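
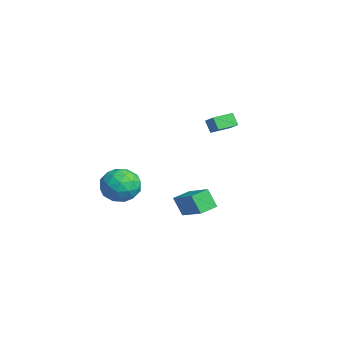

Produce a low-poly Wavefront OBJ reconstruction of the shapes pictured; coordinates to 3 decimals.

v 2.885 -0.233 -0.518
v 2.461 -0.635 0.599
v 2.397 0.75 -0.349
v 1.974 0.348 0.768
v 4.426 0.392 0.292
v 4.003 -0.01 1.409
v 3.939 1.375 0.461
v 3.515 0.973 1.578
v 0.184 -2.081 1.439
v 1.246 -2.272 0.894
v -0.446 -3.828 0.826
v 0.616 -4.019 0.281
v 0.551 -4.002 1.488
v 0.94 -2.921 1.867
v -0.14 -3.179 -0.147
v 0.249 -2.098 0.232
v 1.046 -2.95 -0.086
v 1.473 -3.459 0.924
v -0.673 -2.641 0.796
v -0.246 -3.15 1.806
v 0.77 -2.023 1.221
v 0.03 -4.077 0.499
v -0.008 -4.067 1.209
v 0.616 -4.179 0.888
v 0.59 -2.404 1.792
v 1.215 -2.517 1.472
v 0.806 -3.534 1.821
v -0.415 -3.583 0.248
v 0.21 -3.696 -0.072
v 0.184 -1.921 0.832
v 0.808 -2.033 0.511
v -0.006 -2.566 -0.101
v 1.277 -2.534 0.324
v 0.907 -3.561 -0.037
v 0.462 -3.067 -0.288
v 0.691 -2.432 -0.065
v 1.528 -2.833 0.918
v 1.158 -3.86 0.557
v 1.12 -3.85 1.267
v 1.348 -3.215 1.489
v 1.41 -3.232 0.341
v -0.358 -2.24 1.163
v -0.728 -3.267 0.802
v -0.548 -2.885 0.231
v -0.32 -2.25 0.453
v -0.107 -2.539 1.757
v -0.477 -3.566 1.396
v 0.109 -3.668 1.785
v 0.338 -3.033 2.008
v -0.61 -2.868 1.379
v -4.217 2.739 3.222
v -3.332 2.975 3.812
v -4.604 3.966 3.31
v -3.719 4.203 3.901
v -3.761 2.937 2.459
v -2.876 3.174 3.05
v -4.148 4.165 2.548
v -3.263 4.401 3.138
f 2 4 1
f 5 2 1
f 1 4 3
f 3 5 1
f 2 8 4
f 6 2 5
f 6 8 2
f 4 8 3
f 7 5 3
f 3 8 7
f 7 6 5
f 8 6 7
f 9 46 25
f 46 20 49
f 25 49 14
f 46 49 25
f 9 25 21
f 25 14 26
f 21 26 10
f 25 26 21
f 9 21 30
f 21 10 31
f 30 31 16
f 21 31 30
f 9 30 42
f 30 16 45
f 42 45 19
f 30 45 42
f 9 42 46
f 42 19 50
f 46 50 20
f 42 50 46
f 10 26 37
f 26 14 40
f 37 40 18
f 26 40 37
f 14 49 27
f 49 20 48
f 27 48 13
f 49 48 27
f 20 50 47
f 50 19 43
f 47 43 11
f 50 43 47
f 19 45 44
f 45 16 32
f 44 32 15
f 45 32 44
f 16 31 36
f 31 10 33
f 36 33 17
f 31 33 36
f 12 38 24
f 38 18 39
f 24 39 13
f 38 39 24
f 12 24 22
f 24 13 23
f 22 23 11
f 24 23 22
f 12 22 29
f 22 11 28
f 29 28 15
f 22 28 29
f 12 29 34
f 29 15 35
f 34 35 17
f 29 35 34
f 12 34 38
f 34 17 41
f 38 41 18
f 34 41 38
f 13 39 27
f 39 18 40
f 27 40 14
f 39 40 27
f 11 23 47
f 23 13 48
f 47 48 20
f 23 48 47
f 15 28 44
f 28 11 43
f 44 43 19
f 28 43 44
f 17 35 36
f 35 15 32
f 36 32 16
f 35 32 36
f 18 41 37
f 41 17 33
f 37 33 10
f 41 33 37
f 52 54 51
f 55 52 51
f 51 54 53
f 53 55 51
f 52 58 54
f 56 52 55
f 56 58 52
f 54 58 53
f 57 55 53
f 53 58 57
f 57 56 55
f 58 56 57



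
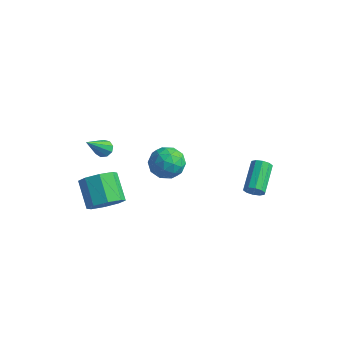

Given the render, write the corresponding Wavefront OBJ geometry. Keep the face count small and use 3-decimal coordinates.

v -2.351 -2.445 0.019
v -1.974 -2.189 0.248
v -2.309 -3.735 1.401
v -2.283 -2.075 0.363
v -2.624 -2.134 0.318
v -2.837 -2.34 0.133
v -2.822 -2.594 -0.105
v -2.588 -2.779 -0.285
v -2.242 -2.808 -0.322
v -1.947 -2.667 -0.2
v -1.841 -2.423 0.025
v -1.116 1.026 -1.736
v -0.367 0.67 -1.179
v -0.893 -0.17 -2.801
v -0.144 -0.526 -2.244
v -1.084 -0.581 -1.91
v -1.222 0.158 -1.252
v -0.038 0.342 -2.728
v -0.176 1.081 -2.07
v 0.299 0.247 -1.792
v -0.347 -0.323 -1.287
v -0.913 0.823 -2.693
v -1.559 0.253 -2.188
v -0.761 0.953 -1.364
v -0.499 -0.453 -2.616
v -1.052 -0.485 -2.42
v -0.612 -0.694 -2.092
v -1.263 0.652 -1.407
v -0.823 0.443 -1.08
v -1.245 -0.292 -1.51
v -0.437 0.057 -2.9
v 0.003 -0.152 -2.573
v -0.648 1.194 -1.888
v -0.208 0.985 -1.56
v -0.015 0.792 -2.47
v 0.071 0.495 -1.397
v 0.202 -0.208 -2.023
v 0.264 0.302 -2.307
v 0.183 0.736 -1.921
v -0.309 0.16 -1.1
v -0.178 -0.543 -1.726
v -0.731 -0.575 -1.53
v -0.812 -0.141 -1.143
v 0.082 -0.089 -1.461
v -1.082 1.043 -2.254
v -0.951 0.34 -2.88
v -0.448 0.641 -2.837
v -0.529 1.075 -2.45
v -1.462 0.708 -1.957
v -1.331 0.005 -2.583
v -1.443 -0.236 -2.059
v -1.524 0.198 -1.673
v -1.342 0.589 -2.519
v -1.057 -3.826 -2.61
v -0.336 -3.539 -2.029
v -1.441 -2.866 -0.989
v -2.163 -3.154 -1.57
v -0.508 -3.03 -2.541
v -1.613 -2.357 -1.501
v -1.002 -2.987 -3.094
v -2.107 -2.315 -2.053
v -1.529 -3.436 -3.363
v -2.634 -2.764 -2.322
v -1.779 -4.114 -3.191
v -2.884 -3.441 -2.151
v -1.607 -4.623 -2.679
v -2.712 -3.95 -1.639
v -1.113 -4.665 -2.127
v -2.218 -3.993 -1.086
v -0.586 -4.216 -1.858
v -1.691 -3.544 -0.817
v 3.674 1.691 -2.808
v 4.117 1.7 -2.466
v 3.489 3.137 -1.69
v 3.046 3.129 -2.032
v 4.195 1.886 -2.747
v 3.568 3.324 -1.971
v 4.074 1.998 -3.052
v 3.447 3.435 -2.275
v 3.8 1.992 -3.263
v 3.173 3.43 -2.487
v 3.478 1.872 -3.301
v 2.85 3.309 -2.524
v 3.231 1.683 -3.15
v 2.603 3.12 -2.374
v 3.152 1.496 -2.869
v 2.525 2.934 -2.093
v 3.273 1.385 -2.565
v 2.646 2.822 -1.788
v 3.547 1.39 -2.353
v 2.92 2.828 -1.577
v 3.87 1.511 -2.316
v 3.242 2.948 -1.539
f 2 1 4
f 2 4 3
f 4 1 5
f 4 5 3
f 5 1 6
f 5 6 3
f 6 1 7
f 6 7 3
f 7 1 8
f 7 8 3
f 8 1 9
f 8 9 3
f 9 1 10
f 9 10 3
f 10 1 11
f 10 11 3
f 11 1 2
f 11 2 3
f 12 49 28
f 49 23 52
f 28 52 17
f 49 52 28
f 12 28 24
f 28 17 29
f 24 29 13
f 28 29 24
f 12 24 33
f 24 13 34
f 33 34 19
f 24 34 33
f 12 33 45
f 33 19 48
f 45 48 22
f 33 48 45
f 12 45 49
f 45 22 53
f 49 53 23
f 45 53 49
f 13 29 40
f 29 17 43
f 40 43 21
f 29 43 40
f 17 52 30
f 52 23 51
f 30 51 16
f 52 51 30
f 23 53 50
f 53 22 46
f 50 46 14
f 53 46 50
f 22 48 47
f 48 19 35
f 47 35 18
f 48 35 47
f 19 34 39
f 34 13 36
f 39 36 20
f 34 36 39
f 15 41 27
f 41 21 42
f 27 42 16
f 41 42 27
f 15 27 25
f 27 16 26
f 25 26 14
f 27 26 25
f 15 25 32
f 25 14 31
f 32 31 18
f 25 31 32
f 15 32 37
f 32 18 38
f 37 38 20
f 32 38 37
f 15 37 41
f 37 20 44
f 41 44 21
f 37 44 41
f 16 42 30
f 42 21 43
f 30 43 17
f 42 43 30
f 14 26 50
f 26 16 51
f 50 51 23
f 26 51 50
f 18 31 47
f 31 14 46
f 47 46 22
f 31 46 47
f 20 38 39
f 38 18 35
f 39 35 19
f 38 35 39
f 21 44 40
f 44 20 36
f 40 36 13
f 44 36 40
f 55 54 58
f 55 58 56
f 56 58 59
f 56 59 57
f 58 54 60
f 58 60 59
f 59 60 61
f 59 61 57
f 60 54 62
f 60 62 61
f 61 62 63
f 61 63 57
f 62 54 64
f 62 64 63
f 63 64 65
f 63 65 57
f 64 54 66
f 64 66 65
f 65 66 67
f 65 67 57
f 66 54 68
f 66 68 67
f 67 68 69
f 67 69 57
f 68 54 70
f 68 70 69
f 69 70 71
f 69 71 57
f 70 54 55
f 70 55 71
f 71 55 56
f 71 56 57
f 73 72 76
f 73 76 74
f 74 76 77
f 74 77 75
f 76 72 78
f 76 78 77
f 77 78 79
f 77 79 75
f 78 72 80
f 78 80 79
f 79 80 81
f 79 81 75
f 80 72 82
f 80 82 81
f 81 82 83
f 81 83 75
f 82 72 84
f 82 84 83
f 83 84 85
f 83 85 75
f 84 72 86
f 84 86 85
f 85 86 87
f 85 87 75
f 86 72 88
f 86 88 87
f 87 88 89
f 87 89 75
f 88 72 90
f 88 90 89
f 89 90 91
f 89 91 75
f 90 72 92
f 90 92 91
f 91 92 93
f 91 93 75
f 92 72 73
f 92 73 93
f 93 73 74
f 93 74 75



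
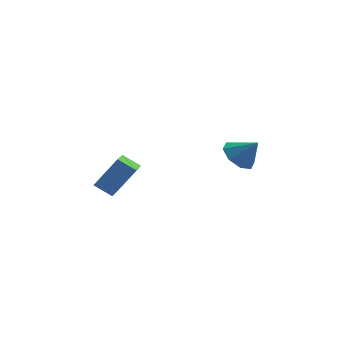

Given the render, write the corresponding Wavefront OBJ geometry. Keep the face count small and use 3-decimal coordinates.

v 3.334 -1.198 -3.76
v 3.88 -0.441 -3.938
v 4.166 -1.562 -2.76
v 3.358 -0.299 -3.452
v 2.822 -0.684 -3.147
v 2.586 -1.37 -3.2
v 2.789 -1.955 -3.581
v 3.311 -2.097 -4.067
v 3.847 -1.712 -4.373
v 4.082 -1.026 -4.32
v -2.272 -2.475 -5.101
v -2.571 -3.911 -4.599
v -3.067 -2.123 -4.568
v -3.366 -3.559 -4.067
v -1.194 -2.201 -3.673
v -1.493 -3.637 -3.172
v -1.989 -1.849 -3.141
v -2.288 -3.285 -2.639
f 2 1 4
f 2 4 3
f 4 1 5
f 4 5 3
f 5 1 6
f 5 6 3
f 6 1 7
f 6 7 3
f 7 1 8
f 7 8 3
f 8 1 9
f 8 9 3
f 9 1 10
f 9 10 3
f 10 1 2
f 10 2 3
f 12 14 11
f 15 12 11
f 11 14 13
f 13 15 11
f 12 18 14
f 16 12 15
f 16 18 12
f 14 18 13
f 17 15 13
f 13 18 17
f 17 16 15
f 18 16 17



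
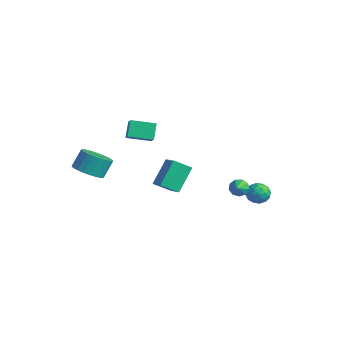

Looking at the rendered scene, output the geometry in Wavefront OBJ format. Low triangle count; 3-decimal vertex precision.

v -2.862 -1.741 2.078
v -3.363 -1.131 2.982
v -1.934 -0.514 1.764
v -2.435 0.096 2.668
v -2.185 -2.096 2.692
v -2.686 -1.486 3.596
v -1.257 -0.869 2.378
v -1.758 -0.259 3.282
v 1.793 3.189 -2.025
v 2.278 3.589 -2.06
v 2.447 2.451 -1.395
v 2.041 3.676 -1.711
v 1.688 3.535 -1.509
v 1.383 3.233 -1.548
v 1.271 2.909 -1.81
v 1.402 2.717 -2.172
v 1.717 2.746 -2.466
v 2.067 2.982 -2.553
v 2.288 3.315 -2.393
v 2.368 4.676 -2.708
v 2.797 4.627 -2.024
v 2.423 3.373 -2.836
v 2.852 3.324 -2.152
v 2.072 3.54 -2.126
v 2.038 4.345 -2.047
v 3.182 3.655 -2.813
v 3.148 4.46 -2.734
v 3.3 3.996 -2.088
v 2.614 3.925 -1.664
v 2.606 4.075 -3.196
v 1.92 4.004 -2.772
v 2.578 4.766 -2.355
v 2.642 3.234 -2.505
v 2.184 3.361 -2.49
v 2.436 3.333 -2.088
v 2.132 4.6 -2.368
v 2.384 4.571 -1.966
v 1.958 3.933 -2.026
v 2.836 3.429 -2.894
v 3.088 3.4 -2.492
v 2.784 4.667 -2.772
v 3.036 4.639 -2.37
v 3.262 4.067 -2.834
v 3.126 4.366 -1.99
v 3.158 3.6 -2.066
v 3.352 3.794 -2.454
v 3.332 4.268 -2.408
v 2.723 4.324 -1.741
v 2.755 3.559 -1.816
v 2.296 3.686 -1.801
v 2.277 4.159 -1.754
v 3.018 3.953 -1.779
v 2.465 4.441 -3.044
v 2.497 3.676 -3.119
v 2.943 3.841 -3.106
v 2.924 4.314 -3.059
v 2.062 4.4 -2.794
v 2.094 3.634 -2.87
v 1.888 3.732 -2.452
v 1.868 4.206 -2.406
v 2.202 4.047 -3.081
v 2.577 -3.988 1.908
v 3.685 -4.315 2.527
v 2.21 -2.732 3.23
v 3.317 -3.058 3.848
v 3.183 -3.142 1.272
v 4.29 -3.468 1.89
v 2.815 -1.885 2.593
v 3.923 -2.212 3.212
v -3.249 -4.281 -0.051
v -2.22 -4.422 0.105
v -2.282 -3.661 1.206
v -3.311 -3.519 1.051
v -2.22 -4.085 -0.128
v -2.282 -3.324 0.973
v -2.377 -3.778 -0.349
v -2.439 -3.017 0.752
v -2.666 -3.547 -0.525
v -2.728 -2.786 0.576
v -3.044 -3.428 -0.628
v -3.106 -2.667 0.473
v -3.453 -3.439 -0.644
v -3.515 -2.678 0.457
v -3.831 -3.577 -0.569
v -3.893 -2.816 0.532
v -4.121 -3.823 -0.416
v -4.183 -3.062 0.685
v -4.278 -4.139 -0.206
v -4.34 -3.378 0.895
v -4.278 -4.476 0.027
v -4.34 -3.715 1.128
v -4.121 -4.783 0.248
v -4.183 -4.022 1.349
v -3.832 -5.014 0.424
v -3.894 -4.253 1.525
v -3.454 -5.133 0.527
v -3.516 -4.372 1.628
v -3.045 -5.122 0.543
v -3.107 -4.361 1.644
v -2.667 -4.984 0.468
v -2.729 -4.223 1.569
v -2.377 -4.738 0.315
v -2.439 -3.977 1.416
f 2 4 1
f 5 2 1
f 1 4 3
f 3 5 1
f 2 8 4
f 6 2 5
f 6 8 2
f 4 8 3
f 7 5 3
f 3 8 7
f 7 6 5
f 8 6 7
f 10 9 12
f 10 12 11
f 12 9 13
f 12 13 11
f 13 9 14
f 13 14 11
f 14 9 15
f 14 15 11
f 15 9 16
f 15 16 11
f 16 9 17
f 16 17 11
f 17 9 18
f 17 18 11
f 18 9 19
f 18 19 11
f 19 9 10
f 19 10 11
f 20 57 36
f 57 31 60
f 36 60 25
f 57 60 36
f 20 36 32
f 36 25 37
f 32 37 21
f 36 37 32
f 20 32 41
f 32 21 42
f 41 42 27
f 32 42 41
f 20 41 53
f 41 27 56
f 53 56 30
f 41 56 53
f 20 53 57
f 53 30 61
f 57 61 31
f 53 61 57
f 21 37 48
f 37 25 51
f 48 51 29
f 37 51 48
f 25 60 38
f 60 31 59
f 38 59 24
f 60 59 38
f 31 61 58
f 61 30 54
f 58 54 22
f 61 54 58
f 30 56 55
f 56 27 43
f 55 43 26
f 56 43 55
f 27 42 47
f 42 21 44
f 47 44 28
f 42 44 47
f 23 49 35
f 49 29 50
f 35 50 24
f 49 50 35
f 23 35 33
f 35 24 34
f 33 34 22
f 35 34 33
f 23 33 40
f 33 22 39
f 40 39 26
f 33 39 40
f 23 40 45
f 40 26 46
f 45 46 28
f 40 46 45
f 23 45 49
f 45 28 52
f 49 52 29
f 45 52 49
f 24 50 38
f 50 29 51
f 38 51 25
f 50 51 38
f 22 34 58
f 34 24 59
f 58 59 31
f 34 59 58
f 26 39 55
f 39 22 54
f 55 54 30
f 39 54 55
f 28 46 47
f 46 26 43
f 47 43 27
f 46 43 47
f 29 52 48
f 52 28 44
f 48 44 21
f 52 44 48
f 63 65 62
f 66 63 62
f 62 65 64
f 64 66 62
f 63 69 65
f 67 63 66
f 67 69 63
f 65 69 64
f 68 66 64
f 64 69 68
f 68 67 66
f 69 67 68
f 71 70 74
f 71 74 72
f 72 74 75
f 72 75 73
f 74 70 76
f 74 76 75
f 75 76 77
f 75 77 73
f 76 70 78
f 76 78 77
f 77 78 79
f 77 79 73
f 78 70 80
f 78 80 79
f 79 80 81
f 79 81 73
f 80 70 82
f 80 82 81
f 81 82 83
f 81 83 73
f 82 70 84
f 82 84 83
f 83 84 85
f 83 85 73
f 84 70 86
f 84 86 85
f 85 86 87
f 85 87 73
f 86 70 88
f 86 88 87
f 87 88 89
f 87 89 73
f 88 70 90
f 88 90 89
f 89 90 91
f 89 91 73
f 90 70 92
f 90 92 91
f 91 92 93
f 91 93 73
f 92 70 94
f 92 94 93
f 93 94 95
f 93 95 73
f 94 70 96
f 94 96 95
f 95 96 97
f 95 97 73
f 96 70 98
f 96 98 97
f 97 98 99
f 97 99 73
f 98 70 100
f 98 100 99
f 99 100 101
f 99 101 73
f 100 70 102
f 100 102 101
f 101 102 103
f 101 103 73
f 102 70 71
f 102 71 103
f 103 71 72
f 103 72 73



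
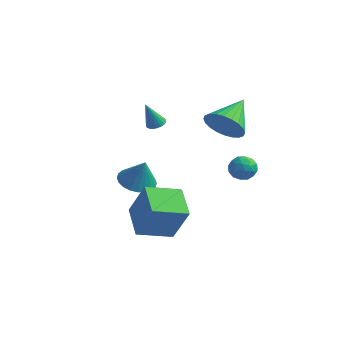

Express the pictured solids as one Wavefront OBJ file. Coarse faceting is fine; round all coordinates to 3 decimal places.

v -1.768 -4.682 -2.556
v -0.894 -4.716 -0.702
v -2.885 -3.438 -2.006
v -2.011 -3.473 -0.152
v -0.589 -3.387 -3.088
v 0.285 -3.422 -1.234
v -1.706 -2.144 -2.538
v -0.832 -2.178 -0.684
v 1.764 -0.932 1.372
v 2.143 -1.138 0.815
v 1.757 -2.002 1.765
v 2.136 -2.208 1.208
v 2.428 -1.798 1.7
v 2.432 -1.136 1.458
v 1.468 -2.004 1.122
v 1.472 -1.342 0.88
v 1.96 -1.801 0.661
v 2.554 -1.673 1.018
v 1.346 -1.467 1.562
v 1.94 -1.339 1.919
v 1.954 -0.941 1.059
v 1.946 -2.199 1.521
v 2.118 -1.957 1.81
v 2.341 -2.079 1.483
v 2.124 -0.94 1.437
v 2.347 -1.061 1.109
v 2.515 -1.449 1.63
v 1.553 -2.079 1.471
v 1.776 -2.2 1.143
v 1.559 -1.061 1.097
v 1.782 -1.183 0.77
v 1.385 -1.691 0.95
v 2.069 -1.452 0.641
v 2.065 -2.081 0.872
v 1.672 -1.961 0.822
v 1.675 -1.572 0.679
v 2.418 -1.377 0.851
v 2.414 -2.006 1.082
v 2.586 -1.765 1.371
v 2.588 -1.376 1.229
v 2.311 -1.767 0.761
v 1.486 -1.134 1.498
v 1.482 -1.763 1.729
v 1.312 -1.764 1.351
v 1.314 -1.375 1.209
v 1.835 -1.059 1.708
v 1.831 -1.688 1.939
v 2.225 -1.568 1.901
v 2.228 -1.179 1.758
v 1.589 -1.373 1.819
v 0.737 -1.122 3.446
v 1.322 -1.51 4.214
v 0.783 0.622 4.294
v 1.606 -1.39 3.951
v 1.758 -1.229 3.611
v 1.755 -1.052 3.246
v 1.597 -0.885 2.911
v 1.307 -0.755 2.658
v 0.931 -0.68 2.525
v 0.526 -0.673 2.533
v 0.152 -0.734 2.679
v -0.132 -0.854 2.942
v -0.284 -1.016 3.282
v -0.281 -1.193 3.647
v -0.123 -1.359 3.981
v 0.166 -1.49 4.234
v 0.543 -1.564 4.367
v 0.948 -1.572 4.36
v -4.101 -0.721 -1.912
v -3.6 0.095 -2.066
v -3.599 -0.759 -0.488
v -3.931 0.234 -1.946
v -4.288 0.227 -1.82
v -4.616 0.076 -1.709
v -4.866 -0.197 -1.628
v -5 -0.549 -1.59
v -4.996 -0.927 -1.602
v -4.857 -1.274 -1.66
v -4.602 -1.537 -1.757
v -4.271 -1.675 -1.878
v -3.914 -1.668 -2.003
v -3.586 -1.517 -2.115
v -3.335 -1.245 -2.196
v -3.202 -0.892 -2.233
v -3.205 -0.514 -2.222
v -3.345 -0.167 -2.163
v -3.259 -0.336 2.058
v -2.961 -0.736 2.019
v -3.601 -0.724 3.402
v -2.831 -0.592 2.093
v -2.774 -0.404 2.162
v -2.802 -0.205 2.212
v -2.908 -0.028 2.236
v -3.075 0.096 2.229
v -3.274 0.145 2.193
v -3.47 0.111 2.133
v -3.63 -0.001 2.06
v -3.725 -0.171 1.987
v -3.74 -0.369 1.926
v -3.672 -0.561 1.888
v -3.532 -0.715 1.879
v -3.345 -0.803 1.901
v -3.143 -0.811 1.951
f 2 4 1
f 5 2 1
f 1 4 3
f 3 5 1
f 2 8 4
f 6 2 5
f 6 8 2
f 4 8 3
f 7 5 3
f 3 8 7
f 7 6 5
f 8 6 7
f 9 46 25
f 46 20 49
f 25 49 14
f 46 49 25
f 9 25 21
f 25 14 26
f 21 26 10
f 25 26 21
f 9 21 30
f 21 10 31
f 30 31 16
f 21 31 30
f 9 30 42
f 30 16 45
f 42 45 19
f 30 45 42
f 9 42 46
f 42 19 50
f 46 50 20
f 42 50 46
f 10 26 37
f 26 14 40
f 37 40 18
f 26 40 37
f 14 49 27
f 49 20 48
f 27 48 13
f 49 48 27
f 20 50 47
f 50 19 43
f 47 43 11
f 50 43 47
f 19 45 44
f 45 16 32
f 44 32 15
f 45 32 44
f 16 31 36
f 31 10 33
f 36 33 17
f 31 33 36
f 12 38 24
f 38 18 39
f 24 39 13
f 38 39 24
f 12 24 22
f 24 13 23
f 22 23 11
f 24 23 22
f 12 22 29
f 22 11 28
f 29 28 15
f 22 28 29
f 12 29 34
f 29 15 35
f 34 35 17
f 29 35 34
f 12 34 38
f 34 17 41
f 38 41 18
f 34 41 38
f 13 39 27
f 39 18 40
f 27 40 14
f 39 40 27
f 11 23 47
f 23 13 48
f 47 48 20
f 23 48 47
f 15 28 44
f 28 11 43
f 44 43 19
f 28 43 44
f 17 35 36
f 35 15 32
f 36 32 16
f 35 32 36
f 18 41 37
f 41 17 33
f 37 33 10
f 41 33 37
f 52 51 54
f 52 54 53
f 54 51 55
f 54 55 53
f 55 51 56
f 55 56 53
f 56 51 57
f 56 57 53
f 57 51 58
f 57 58 53
f 58 51 59
f 58 59 53
f 59 51 60
f 59 60 53
f 60 51 61
f 60 61 53
f 61 51 62
f 61 62 53
f 62 51 63
f 62 63 53
f 63 51 64
f 63 64 53
f 64 51 65
f 64 65 53
f 65 51 66
f 65 66 53
f 66 51 67
f 66 67 53
f 67 51 68
f 67 68 53
f 68 51 52
f 68 52 53
f 70 69 72
f 70 72 71
f 72 69 73
f 72 73 71
f 73 69 74
f 73 74 71
f 74 69 75
f 74 75 71
f 75 69 76
f 75 76 71
f 76 69 77
f 76 77 71
f 77 69 78
f 77 78 71
f 78 69 79
f 78 79 71
f 79 69 80
f 79 80 71
f 80 69 81
f 80 81 71
f 81 69 82
f 81 82 71
f 82 69 83
f 82 83 71
f 83 69 84
f 83 84 71
f 84 69 85
f 84 85 71
f 85 69 86
f 85 86 71
f 86 69 70
f 86 70 71
f 88 87 90
f 88 90 89
f 90 87 91
f 90 91 89
f 91 87 92
f 91 92 89
f 92 87 93
f 92 93 89
f 93 87 94
f 93 94 89
f 94 87 95
f 94 95 89
f 95 87 96
f 95 96 89
f 96 87 97
f 96 97 89
f 97 87 98
f 97 98 89
f 98 87 99
f 98 99 89
f 99 87 100
f 99 100 89
f 100 87 101
f 100 101 89
f 101 87 102
f 101 102 89
f 102 87 103
f 102 103 89
f 103 87 88
f 103 88 89



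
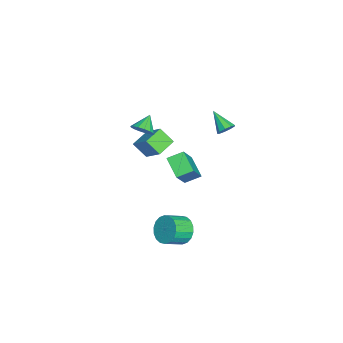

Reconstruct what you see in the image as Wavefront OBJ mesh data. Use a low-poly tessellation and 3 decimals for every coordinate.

v -0.909 3.097 2.78
v -0.495 3.079 3.158
v -1.711 2.263 3.62
v -0.727 3.376 3.23
v -1.044 3.542 3.092
v -1.297 3.499 2.808
v -1.369 3.269 2.511
v -1.225 2.958 2.339
v -0.933 2.712 2.374
v -0.63 2.646 2.599
v -0.457 2.791 2.908
v -3.085 -1.68 -1.88
v -3.282 -2.473 -1.029
v -4.132 -1.064 -1.548
v -4.33 -1.857 -0.697
v -2.21 -0.763 -0.823
v -2.408 -1.556 0.028
v -3.258 -0.147 -0.491
v -3.455 -0.94 0.36
v -2.436 -1.774 0.918
v -2.019 -1.266 1.213
v -3.284 -1.486 1.622
v -2.194 -1.095 0.932
v -2.434 -1.106 0.647
v -2.675 -1.296 0.435
v -2.851 -1.613 0.352
v -2.916 -1.974 0.42
v -2.852 -2.281 0.622
v -2.677 -2.452 0.903
v -2.437 -2.441 1.188
v -2.196 -2.251 1.4
v -2.02 -1.934 1.484
v -1.955 -1.573 1.415
v -1.297 0.236 -0.801
v -1.614 1.114 -0.391
v -0.328 0.928 -1.536
v -0.644 1.807 -1.126
v 0.064 -0.007 0.766
v -0.252 0.872 1.176
v 1.034 0.686 0.031
v 0.717 1.564 0.441
v 3.289 1.346 -2.419
v 3.707 1.164 -3.195
v 4.429 0.353 -2.617
v 4.011 0.534 -1.841
v 3.925 1.465 -3.045
v 4.646 0.654 -2.467
v 4.017 1.742 -2.771
v 4.738 0.931 -2.193
v 3.964 1.941 -2.427
v 4.686 1.129 -1.849
v 3.778 2.021 -2.082
v 4.5 1.21 -1.503
v 3.496 1.968 -1.803
v 4.217 1.157 -1.225
v 3.172 1.792 -1.646
v 3.893 0.981 -1.068
v 2.871 1.527 -1.643
v 3.593 0.716 -1.065
v 2.654 1.226 -1.793
v 3.375 0.415 -1.215
v 2.562 0.949 -2.067
v 3.283 0.138 -1.489
v 2.614 0.751 -2.411
v 3.336 -0.061 -1.833
v 2.8 0.67 -2.757
v 3.522 -0.141 -2.178
v 3.083 0.723 -3.035
v 3.804 -0.088 -2.457
v 3.407 0.899 -3.192
v 4.128 0.088 -2.614
f 2 1 4
f 2 4 3
f 4 1 5
f 4 5 3
f 5 1 6
f 5 6 3
f 6 1 7
f 6 7 3
f 7 1 8
f 7 8 3
f 8 1 9
f 8 9 3
f 9 1 10
f 9 10 3
f 10 1 11
f 10 11 3
f 11 1 2
f 11 2 3
f 13 15 12
f 16 13 12
f 12 15 14
f 14 16 12
f 13 19 15
f 17 13 16
f 17 19 13
f 15 19 14
f 18 16 14
f 14 19 18
f 18 17 16
f 19 17 18
f 21 20 23
f 21 23 22
f 23 20 24
f 23 24 22
f 24 20 25
f 24 25 22
f 25 20 26
f 25 26 22
f 26 20 27
f 26 27 22
f 27 20 28
f 27 28 22
f 28 20 29
f 28 29 22
f 29 20 30
f 29 30 22
f 30 20 31
f 30 31 22
f 31 20 32
f 31 32 22
f 32 20 33
f 32 33 22
f 33 20 21
f 33 21 22
f 35 37 34
f 38 35 34
f 34 37 36
f 36 38 34
f 35 41 37
f 39 35 38
f 39 41 35
f 37 41 36
f 40 38 36
f 36 41 40
f 40 39 38
f 41 39 40
f 43 42 46
f 43 46 44
f 44 46 47
f 44 47 45
f 46 42 48
f 46 48 47
f 47 48 49
f 47 49 45
f 48 42 50
f 48 50 49
f 49 50 51
f 49 51 45
f 50 42 52
f 50 52 51
f 51 52 53
f 51 53 45
f 52 42 54
f 52 54 53
f 53 54 55
f 53 55 45
f 54 42 56
f 54 56 55
f 55 56 57
f 55 57 45
f 56 42 58
f 56 58 57
f 57 58 59
f 57 59 45
f 58 42 60
f 58 60 59
f 59 60 61
f 59 61 45
f 60 42 62
f 60 62 61
f 61 62 63
f 61 63 45
f 62 42 64
f 62 64 63
f 63 64 65
f 63 65 45
f 64 42 66
f 64 66 65
f 65 66 67
f 65 67 45
f 66 42 68
f 66 68 67
f 67 68 69
f 67 69 45
f 68 42 70
f 68 70 69
f 69 70 71
f 69 71 45
f 70 42 43
f 70 43 71
f 71 43 44
f 71 44 45



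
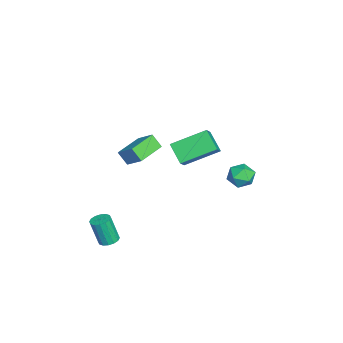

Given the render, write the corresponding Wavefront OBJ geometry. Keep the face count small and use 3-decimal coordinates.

v -1.933 3.519 0.676
v -1.438 4.172 0.376
v -1.222 2.608 -0.136
v -0.727 3.261 -0.436
v -0.65 3.001 0.393
v -1.089 3.564 0.895
v -1.571 3.216 -0.655
v -2.01 3.779 -0.153
v -1.215 3.985 -0.447
v -0.645 3.852 0.201
v -2.015 2.928 0.039
v -1.445 2.795 0.687
v -4.386 -2.563 0.655
v -3.743 -1.706 1.476
v -4.121 -2.015 -0.125
v -3.478 -1.157 0.695
v -2.862 -3.543 0.485
v -2.219 -2.685 1.305
v -2.597 -2.994 -0.296
v -1.954 -2.137 0.525
v 4.026 -3.233 -1.476
v 4.564 -3.473 -1.514
v 4.471 -3.927 0.038
v 3.934 -3.687 0.076
v 4.612 -3.184 -1.427
v 4.52 -3.639 0.125
v 4.503 -2.909 -1.353
v 4.411 -3.363 0.199
v 4.267 -2.72 -1.312
v 4.175 -3.174 0.241
v 3.966 -2.669 -1.315
v 3.874 -3.123 0.238
v 3.681 -2.769 -1.361
v 3.589 -3.223 0.192
v 3.489 -2.993 -1.438
v 3.396 -3.447 0.114
v 3.44 -3.281 -1.525
v 3.348 -3.736 0.027
v 3.549 -3.557 -1.599
v 3.457 -4.011 -0.047
v 3.785 -3.746 -1.641
v 3.693 -4.2 -0.088
v 4.086 -3.797 -1.638
v 3.994 -4.251 -0.085
v 4.371 -3.697 -1.592
v 4.279 -4.151 -0.039
v 0.929 -0.296 4.093
v 0.468 1.603 5.012
v 0.181 -0.15 3.415
v -0.28 1.75 4.335
v 1.82 0.33 3.245
v 1.359 2.23 4.165
v 1.072 0.477 2.568
v 0.611 2.376 3.487
f 1 12 6
f 1 6 2
f 1 2 8
f 1 8 11
f 1 11 12
f 2 6 10
f 6 12 5
f 12 11 3
f 11 8 7
f 8 2 9
f 4 10 5
f 4 5 3
f 4 3 7
f 4 7 9
f 4 9 10
f 5 10 6
f 3 5 12
f 7 3 11
f 9 7 8
f 10 9 2
f 14 16 13
f 17 14 13
f 13 16 15
f 15 17 13
f 14 20 16
f 18 14 17
f 18 20 14
f 16 20 15
f 19 17 15
f 15 20 19
f 19 18 17
f 20 18 19
f 22 21 25
f 22 25 23
f 23 25 26
f 23 26 24
f 25 21 27
f 25 27 26
f 26 27 28
f 26 28 24
f 27 21 29
f 27 29 28
f 28 29 30
f 28 30 24
f 29 21 31
f 29 31 30
f 30 31 32
f 30 32 24
f 31 21 33
f 31 33 32
f 32 33 34
f 32 34 24
f 33 21 35
f 33 35 34
f 34 35 36
f 34 36 24
f 35 21 37
f 35 37 36
f 36 37 38
f 36 38 24
f 37 21 39
f 37 39 38
f 38 39 40
f 38 40 24
f 39 21 41
f 39 41 40
f 40 41 42
f 40 42 24
f 41 21 43
f 41 43 42
f 42 43 44
f 42 44 24
f 43 21 45
f 43 45 44
f 44 45 46
f 44 46 24
f 45 21 22
f 45 22 46
f 46 22 23
f 46 23 24
f 48 50 47
f 51 48 47
f 47 50 49
f 49 51 47
f 48 54 50
f 52 48 51
f 52 54 48
f 50 54 49
f 53 51 49
f 49 54 53
f 53 52 51
f 54 52 53



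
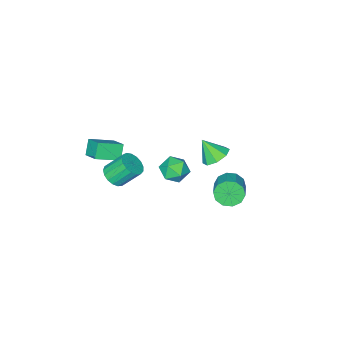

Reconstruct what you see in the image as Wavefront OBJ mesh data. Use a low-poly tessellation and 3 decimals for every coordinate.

v -3.03 3.138 -1.447
v -2.544 3.142 -2.204
v -1.564 4.146 -1.57
v -2.05 4.142 -0.813
v -2.928 3.542 -2.245
v -1.948 4.546 -1.611
v -3.351 3.788 -1.98
v -2.371 4.792 -1.346
v -3.652 3.785 -1.512
v -2.672 4.79 -0.878
v -3.715 3.535 -1.019
v -2.735 4.54 -0.385
v -3.516 3.134 -0.69
v -2.536 4.138 -0.056
v -3.132 2.734 -0.649
v -2.152 3.738 -0.015
v -2.709 2.488 -0.914
v -1.729 3.492 -0.28
v -2.408 2.49 -1.382
v -1.428 3.495 -0.748
v -2.345 2.74 -1.875
v -1.365 3.745 -1.241
v 2.622 -0.478 2.222
v 2.098 -0.847 3.067
v 2.849 0.647 2.853
v 2.326 0.278 3.698
v 3.934 -1.058 2.782
v 3.411 -1.427 3.627
v 4.162 0.067 3.413
v 3.638 -0.302 4.258
v 0.903 4.202 3.247
v 1.748 4.363 3.56
v 1.212 2.757 3.16
v 2.057 2.918 3.473
v 1.336 3.02 4.027
v 1.145 3.913 4.081
v 1.815 3.207 2.639
v 1.624 4.1 2.693
v 2.311 3.748 3.184
v 2.015 3.633 4.042
v 0.945 3.487 2.678
v 0.649 3.372 3.536
v 3.723 1.141 2.447
v 4.411 1.433 2.704
v 3.685 2.15 3.831
v 2.997 1.859 3.573
v 4.288 1.693 2.459
v 3.562 2.411 3.586
v 4.036 1.827 2.211
v 3.31 2.545 3.338
v 3.712 1.804 2.017
v 2.986 2.522 3.144
v 3.391 1.629 1.922
v 2.665 2.347 3.048
v 3.146 1.342 1.947
v 2.42 2.06 3.073
v 3.033 1.01 2.086
v 2.307 1.727 3.212
v 3.078 0.707 2.308
v 2.352 1.424 3.434
v 3.271 0.504 2.562
v 2.545 1.221 3.688
v 3.568 0.446 2.789
v 2.842 1.164 3.916
v 3.9 0.549 2.938
v 3.174 1.266 4.065
v 4.191 0.786 2.975
v 3.465 1.504 4.101
v 4.376 1.105 2.89
v 3.65 1.823 4.017
v -4.029 0.86 -1.073
v -3.473 1.544 -0.778
v -3.651 0.04 0.113
v -4.135 1.604 -0.525
v -4.736 1.227 -0.593
v -4.922 0.636 -0.942
v -4.586 0.175 -1.368
v -3.923 0.116 -1.621
v -3.322 0.492 -1.552
v -3.136 1.083 -1.203
f 2 1 5
f 2 5 3
f 3 5 6
f 3 6 4
f 5 1 7
f 5 7 6
f 6 7 8
f 6 8 4
f 7 1 9
f 7 9 8
f 8 9 10
f 8 10 4
f 9 1 11
f 9 11 10
f 10 11 12
f 10 12 4
f 11 1 13
f 11 13 12
f 12 13 14
f 12 14 4
f 13 1 15
f 13 15 14
f 14 15 16
f 14 16 4
f 15 1 17
f 15 17 16
f 16 17 18
f 16 18 4
f 17 1 19
f 17 19 18
f 18 19 20
f 18 20 4
f 19 1 21
f 19 21 20
f 20 21 22
f 20 22 4
f 21 1 2
f 21 2 22
f 22 2 3
f 22 3 4
f 24 26 23
f 27 24 23
f 23 26 25
f 25 27 23
f 24 30 26
f 28 24 27
f 28 30 24
f 26 30 25
f 29 27 25
f 25 30 29
f 29 28 27
f 30 28 29
f 31 42 36
f 31 36 32
f 31 32 38
f 31 38 41
f 31 41 42
f 32 36 40
f 36 42 35
f 42 41 33
f 41 38 37
f 38 32 39
f 34 40 35
f 34 35 33
f 34 33 37
f 34 37 39
f 34 39 40
f 35 40 36
f 33 35 42
f 37 33 41
f 39 37 38
f 40 39 32
f 44 43 47
f 44 47 45
f 45 47 48
f 45 48 46
f 47 43 49
f 47 49 48
f 48 49 50
f 48 50 46
f 49 43 51
f 49 51 50
f 50 51 52
f 50 52 46
f 51 43 53
f 51 53 52
f 52 53 54
f 52 54 46
f 53 43 55
f 53 55 54
f 54 55 56
f 54 56 46
f 55 43 57
f 55 57 56
f 56 57 58
f 56 58 46
f 57 43 59
f 57 59 58
f 58 59 60
f 58 60 46
f 59 43 61
f 59 61 60
f 60 61 62
f 60 62 46
f 61 43 63
f 61 63 62
f 62 63 64
f 62 64 46
f 63 43 65
f 63 65 64
f 64 65 66
f 64 66 46
f 65 43 67
f 65 67 66
f 66 67 68
f 66 68 46
f 67 43 69
f 67 69 68
f 68 69 70
f 68 70 46
f 69 43 44
f 69 44 70
f 70 44 45
f 70 45 46
f 72 71 74
f 72 74 73
f 74 71 75
f 74 75 73
f 75 71 76
f 75 76 73
f 76 71 77
f 76 77 73
f 77 71 78
f 77 78 73
f 78 71 79
f 78 79 73
f 79 71 80
f 79 80 73
f 80 71 72
f 80 72 73



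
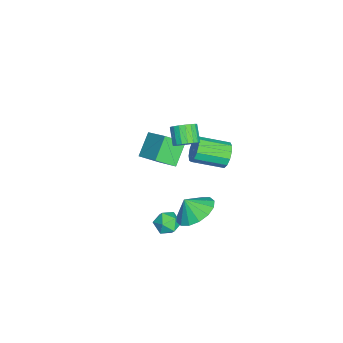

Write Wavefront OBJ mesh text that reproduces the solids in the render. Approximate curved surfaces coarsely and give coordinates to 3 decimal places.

v 1.787 0.866 -0.027
v 2.462 1.077 0.177
v 2.258 0.203 -0.897
v 2.933 0.414 -0.693
v 2.538 -0.029 -0.257
v 2.247 0.381 0.28
v 2.473 0.899 -1
v 2.182 1.309 -0.463
v 2.886 1.098 -0.424
v 2.926 0.524 0.035
v 1.794 0.756 -0.755
v 1.834 0.182 -0.296
v 2.268 2.009 0.715
v 3.151 1.456 0.362
v 2.252 1.451 1.545
v 3.361 1.894 0.66
v 3.278 2.362 0.972
v 2.924 2.736 1.216
v 2.394 2.915 1.326
v 1.831 2.851 1.272
v 1.385 2.561 1.068
v 1.176 2.123 0.77
v 1.259 1.655 0.457
v 1.613 1.281 0.214
v 2.142 1.103 0.104
v 2.705 1.167 0.158
v -1.23 0.971 2.556
v -0.775 0.561 2.85
v -1.515 0.278 3.599
v -1.97 0.689 3.304
v -0.731 0.824 2.993
v -1.471 0.541 3.742
v -0.786 1.116 3.049
v -1.525 0.833 3.798
v -0.928 1.38 3.008
v -1.668 1.097 3.757
v -1.131 1.562 2.877
v -1.871 1.28 3.626
v -1.353 1.628 2.682
v -2.093 1.345 3.431
v -1.551 1.564 2.462
v -2.291 1.281 3.211
v -1.685 1.382 2.261
v -2.425 1.099 3.01
v -1.729 1.119 2.118
v -2.469 0.836 2.867
v -1.675 0.827 2.062
v -2.414 0.544 2.811
v -1.532 0.563 2.103
v -2.272 0.28 2.852
v -1.329 0.38 2.234
v -2.069 0.098 2.983
v -1.107 0.315 2.429
v -1.847 0.032 3.178
v -0.909 0.379 2.649
v -1.649 0.096 3.398
v -4.466 -1.568 0.121
v -3.457 -0.504 0.899
v -4.905 -0.596 -0.641
v -3.896 0.468 0.137
v -3.364 -1.868 -0.897
v -2.355 -0.804 -0.119
v -3.803 -0.896 -1.659
v -2.794 0.168 -0.881
v -3.689 2.627 -0.379
v -3.351 2.93 0.268
v -2.993 1.295 0.845
v -3.331 0.993 0.199
v -3.781 2.87 0.367
v -3.422 1.236 0.945
v -4.182 2.734 0.23
v -3.823 1.1 0.807
v -4.426 2.564 -0.101
v -4.068 0.929 0.476
v -4.437 2.413 -0.52
v -4.078 0.779 0.057
v -4.21 2.331 -0.894
v -3.851 0.697 -0.317
v -3.818 2.343 -1.104
v -3.459 0.708 -0.527
v -3.385 2.445 -1.084
v -3.026 0.81 -0.507
v -3.049 2.605 -0.84
v -2.69 0.97 -0.263
v -2.916 2.772 -0.45
v -2.557 1.137 0.127
v -3.029 2.893 -0.036
v -2.67 1.259 0.541
f 1 12 6
f 1 6 2
f 1 2 8
f 1 8 11
f 1 11 12
f 2 6 10
f 6 12 5
f 12 11 3
f 11 8 7
f 8 2 9
f 4 10 5
f 4 5 3
f 4 3 7
f 4 7 9
f 4 9 10
f 5 10 6
f 3 5 12
f 7 3 11
f 9 7 8
f 10 9 2
f 14 13 16
f 14 16 15
f 16 13 17
f 16 17 15
f 17 13 18
f 17 18 15
f 18 13 19
f 18 19 15
f 19 13 20
f 19 20 15
f 20 13 21
f 20 21 15
f 21 13 22
f 21 22 15
f 22 13 23
f 22 23 15
f 23 13 24
f 23 24 15
f 24 13 25
f 24 25 15
f 25 13 26
f 25 26 15
f 26 13 14
f 26 14 15
f 28 27 31
f 28 31 29
f 29 31 32
f 29 32 30
f 31 27 33
f 31 33 32
f 32 33 34
f 32 34 30
f 33 27 35
f 33 35 34
f 34 35 36
f 34 36 30
f 35 27 37
f 35 37 36
f 36 37 38
f 36 38 30
f 37 27 39
f 37 39 38
f 38 39 40
f 38 40 30
f 39 27 41
f 39 41 40
f 40 41 42
f 40 42 30
f 41 27 43
f 41 43 42
f 42 43 44
f 42 44 30
f 43 27 45
f 43 45 44
f 44 45 46
f 44 46 30
f 45 27 47
f 45 47 46
f 46 47 48
f 46 48 30
f 47 27 49
f 47 49 48
f 48 49 50
f 48 50 30
f 49 27 51
f 49 51 50
f 50 51 52
f 50 52 30
f 51 27 53
f 51 53 52
f 52 53 54
f 52 54 30
f 53 27 55
f 53 55 54
f 54 55 56
f 54 56 30
f 55 27 28
f 55 28 56
f 56 28 29
f 56 29 30
f 58 60 57
f 61 58 57
f 57 60 59
f 59 61 57
f 58 64 60
f 62 58 61
f 62 64 58
f 60 64 59
f 63 61 59
f 59 64 63
f 63 62 61
f 64 62 63
f 66 65 69
f 66 69 67
f 67 69 70
f 67 70 68
f 69 65 71
f 69 71 70
f 70 71 72
f 70 72 68
f 71 65 73
f 71 73 72
f 72 73 74
f 72 74 68
f 73 65 75
f 73 75 74
f 74 75 76
f 74 76 68
f 75 65 77
f 75 77 76
f 76 77 78
f 76 78 68
f 77 65 79
f 77 79 78
f 78 79 80
f 78 80 68
f 79 65 81
f 79 81 80
f 80 81 82
f 80 82 68
f 81 65 83
f 81 83 82
f 82 83 84
f 82 84 68
f 83 65 85
f 83 85 84
f 84 85 86
f 84 86 68
f 85 65 87
f 85 87 86
f 86 87 88
f 86 88 68
f 87 65 66
f 87 66 88
f 88 66 67
f 88 67 68



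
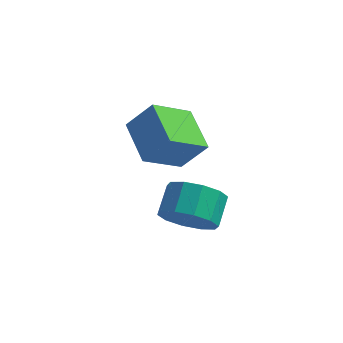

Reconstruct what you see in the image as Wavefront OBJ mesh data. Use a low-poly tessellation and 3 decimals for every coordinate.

v -0.143 2.667 1.087
v -1.177 1.532 2.137
v 0.749 2.871 2.185
v -0.285 1.736 3.236
v 0.845 1.264 0.544
v -0.189 0.129 1.595
v 1.737 1.468 1.643
v 0.703 0.333 2.693
v 1.298 0.452 -1.589
v 1.643 -0.091 -0.709
v 1.687 1.006 -0.05
v 1.342 1.548 -0.931
v 2.184 0.099 -1.062
v 2.228 1.196 -0.403
v 2.387 0.424 -1.616
v 2.431 1.521 -0.957
v 2.174 0.759 -2.16
v 2.218 1.856 -1.501
v 1.627 0.977 -2.486
v 1.671 2.074 -1.827
v 0.953 0.994 -2.47
v 0.997 2.091 -1.811
v 0.412 0.804 -2.117
v 0.456 1.901 -1.458
v 0.209 0.479 -1.563
v 0.253 1.576 -0.904
v 0.422 0.144 -1.019
v 0.466 1.241 -0.36
v 0.969 -0.074 -0.693
v 1.013 1.023 -0.034
f 2 4 1
f 5 2 1
f 1 4 3
f 3 5 1
f 2 8 4
f 6 2 5
f 6 8 2
f 4 8 3
f 7 5 3
f 3 8 7
f 7 6 5
f 8 6 7
f 10 9 13
f 10 13 11
f 11 13 14
f 11 14 12
f 13 9 15
f 13 15 14
f 14 15 16
f 14 16 12
f 15 9 17
f 15 17 16
f 16 17 18
f 16 18 12
f 17 9 19
f 17 19 18
f 18 19 20
f 18 20 12
f 19 9 21
f 19 21 20
f 20 21 22
f 20 22 12
f 21 9 23
f 21 23 22
f 22 23 24
f 22 24 12
f 23 9 25
f 23 25 24
f 24 25 26
f 24 26 12
f 25 9 27
f 25 27 26
f 26 27 28
f 26 28 12
f 27 9 29
f 27 29 28
f 28 29 30
f 28 30 12
f 29 9 10
f 29 10 30
f 30 10 11
f 30 11 12



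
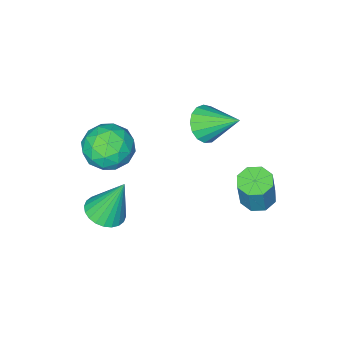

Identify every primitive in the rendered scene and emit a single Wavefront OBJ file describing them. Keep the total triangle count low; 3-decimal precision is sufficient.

v 2.256 -1.51 2.504
v 3.093 -0.822 2.199
v 2.687 -2.638 1.141
v 3.524 -1.95 0.836
v 3.592 -2.527 1.8
v 3.326 -1.83 2.642
v 2.454 -1.63 0.698
v 2.188 -0.933 1.54
v 3.215 -0.896 1.083
v 3.919 -1.451 1.764
v 1.861 -2.009 1.576
v 2.565 -2.564 2.257
v 2.637 -1.067 2.471
v 3.143 -2.393 0.869
v 3.183 -2.732 1.435
v 3.675 -2.328 1.256
v 2.774 -1.66 2.731
v 3.266 -1.255 2.552
v 3.559 -2.257 2.318
v 2.514 -2.205 0.788
v 3.006 -1.8 0.609
v 2.105 -1.132 2.084
v 2.597 -0.728 1.905
v 2.221 -1.203 1.022
v 3.2 -0.707 1.636
v 3.454 -1.369 0.835
v 2.825 -1.181 0.754
v 2.668 -0.772 1.249
v 3.614 -1.032 2.036
v 3.867 -1.695 1.235
v 3.907 -2.034 1.802
v 3.751 -1.625 2.297
v 3.686 -1.076 1.38
v 1.913 -1.765 2.105
v 2.166 -2.428 1.304
v 2.029 -1.835 1.043
v 1.873 -1.426 1.538
v 2.326 -2.091 2.505
v 2.58 -2.753 1.704
v 3.112 -2.688 2.091
v 2.955 -2.279 2.586
v 2.094 -2.384 1.96
v 3.457 -1.327 -1.962
v 4.246 -1.58 -1.666
v 2.903 -0.753 0.002
v 4.306 -1.251 -1.745
v 4.237 -0.934 -1.857
v 4.049 -0.676 -1.985
v 3.771 -0.518 -2.11
v 3.445 -0.483 -2.212
v 3.121 -0.576 -2.276
v 2.848 -0.784 -2.292
v 2.667 -1.074 -2.258
v 2.607 -1.403 -2.179
v 2.676 -1.72 -2.067
v 2.864 -1.977 -1.939
v 3.142 -2.135 -1.815
v 3.468 -2.171 -1.713
v 3.792 -2.077 -1.649
v 4.065 -1.87 -1.632
v -1.494 2.114 -1.586
v -0.799 1.871 -1.729
v -0.391 2.104 -0.136
v -1.086 2.346 0.006
v -0.852 2.438 -1.798
v -0.444 2.671 -0.206
v -1.281 2.815 -1.743
v -0.873 3.048 -0.151
v -1.835 2.781 -1.597
v -1.427 3.014 -0.004
v -2.189 2.356 -1.444
v -1.781 2.589 0.149
v -2.136 1.789 -1.374
v -1.728 2.022 0.218
v -1.707 1.412 -1.429
v -1.299 1.645 0.163
v -1.153 1.446 -1.576
v -0.745 1.679 0.017
v -0.417 0.179 2.461
v 0.103 0.702 1.999
v -0.903 1.581 3.499
v -0.262 0.723 1.8
v -0.662 0.619 1.752
v -1.006 0.415 1.867
v -1.216 0.156 2.118
v -1.242 -0.097 2.447
v -1.079 -0.286 2.78
v -0.764 -0.37 3.04
v -0.37 -0.327 3.167
v 0.013 -0.168 3.133
v 0.298 0.07 2.945
v 0.419 0.333 2.646
v 0.349 0.561 2.305
f 1 38 17
f 38 12 41
f 17 41 6
f 38 41 17
f 1 17 13
f 17 6 18
f 13 18 2
f 17 18 13
f 1 13 22
f 13 2 23
f 22 23 8
f 13 23 22
f 1 22 34
f 22 8 37
f 34 37 11
f 22 37 34
f 1 34 38
f 34 11 42
f 38 42 12
f 34 42 38
f 2 18 29
f 18 6 32
f 29 32 10
f 18 32 29
f 6 41 19
f 41 12 40
f 19 40 5
f 41 40 19
f 12 42 39
f 42 11 35
f 39 35 3
f 42 35 39
f 11 37 36
f 37 8 24
f 36 24 7
f 37 24 36
f 8 23 28
f 23 2 25
f 28 25 9
f 23 25 28
f 4 30 16
f 30 10 31
f 16 31 5
f 30 31 16
f 4 16 14
f 16 5 15
f 14 15 3
f 16 15 14
f 4 14 21
f 14 3 20
f 21 20 7
f 14 20 21
f 4 21 26
f 21 7 27
f 26 27 9
f 21 27 26
f 4 26 30
f 26 9 33
f 30 33 10
f 26 33 30
f 5 31 19
f 31 10 32
f 19 32 6
f 31 32 19
f 3 15 39
f 15 5 40
f 39 40 12
f 15 40 39
f 7 20 36
f 20 3 35
f 36 35 11
f 20 35 36
f 9 27 28
f 27 7 24
f 28 24 8
f 27 24 28
f 10 33 29
f 33 9 25
f 29 25 2
f 33 25 29
f 44 43 46
f 44 46 45
f 46 43 47
f 46 47 45
f 47 43 48
f 47 48 45
f 48 43 49
f 48 49 45
f 49 43 50
f 49 50 45
f 50 43 51
f 50 51 45
f 51 43 52
f 51 52 45
f 52 43 53
f 52 53 45
f 53 43 54
f 53 54 45
f 54 43 55
f 54 55 45
f 55 43 56
f 55 56 45
f 56 43 57
f 56 57 45
f 57 43 58
f 57 58 45
f 58 43 59
f 58 59 45
f 59 43 60
f 59 60 45
f 60 43 44
f 60 44 45
f 62 61 65
f 62 65 63
f 63 65 66
f 63 66 64
f 65 61 67
f 65 67 66
f 66 67 68
f 66 68 64
f 67 61 69
f 67 69 68
f 68 69 70
f 68 70 64
f 69 61 71
f 69 71 70
f 70 71 72
f 70 72 64
f 71 61 73
f 71 73 72
f 72 73 74
f 72 74 64
f 73 61 75
f 73 75 74
f 74 75 76
f 74 76 64
f 75 61 77
f 75 77 76
f 76 77 78
f 76 78 64
f 77 61 62
f 77 62 78
f 78 62 63
f 78 63 64
f 80 79 82
f 80 82 81
f 82 79 83
f 82 83 81
f 83 79 84
f 83 84 81
f 84 79 85
f 84 85 81
f 85 79 86
f 85 86 81
f 86 79 87
f 86 87 81
f 87 79 88
f 87 88 81
f 88 79 89
f 88 89 81
f 89 79 90
f 89 90 81
f 90 79 91
f 90 91 81
f 91 79 92
f 91 92 81
f 92 79 93
f 92 93 81
f 93 79 80
f 93 80 81



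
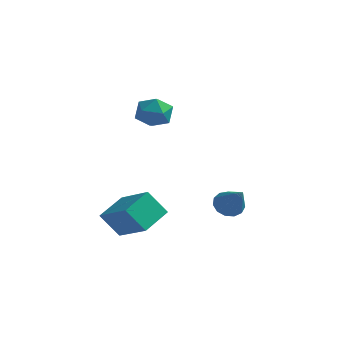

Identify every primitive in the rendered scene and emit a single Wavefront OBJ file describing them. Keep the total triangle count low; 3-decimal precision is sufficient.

v -2.292 0.288 2.264
v -1.695 -0.459 2.06
v -3.165 -0.661 3.18
v -2.568 -1.408 2.976
v -2.251 -0.664 3.527
v -1.711 -0.078 2.96
v -3.149 -1.042 2.28
v -2.609 -0.456 1.713
v -2.224 -1.281 2.07
v -1.669 -1.047 2.84
v -3.191 -0.073 2.4
v -2.636 0.161 3.17
v -2.291 -3.83 -3.889
v -3.097 -4.195 -2.69
v -2.057 -2.327 -3.276
v -2.863 -2.692 -2.077
v -0.517 -4.508 -2.903
v -1.323 -4.873 -1.704
v -0.283 -3.005 -2.29
v -1.089 -3.37 -1.091
v 0.315 1.577 -3.406
v 0.756 1.28 -3.99
v 1.505 0.683 -2.054
v 0.934 1.674 -3.886
v 0.916 2.038 -3.63
v 0.707 2.255 -3.302
v 0.374 2.257 -3.007
v 0.022 2.043 -2.839
v -0.237 1.681 -2.85
v -0.321 1.286 -3.038
v -0.203 0.984 -3.342
v 0.08 0.869 -3.667
v 0.437 0.98 -3.908
f 1 12 6
f 1 6 2
f 1 2 8
f 1 8 11
f 1 11 12
f 2 6 10
f 6 12 5
f 12 11 3
f 11 8 7
f 8 2 9
f 4 10 5
f 4 5 3
f 4 3 7
f 4 7 9
f 4 9 10
f 5 10 6
f 3 5 12
f 7 3 11
f 9 7 8
f 10 9 2
f 14 16 13
f 17 14 13
f 13 16 15
f 15 17 13
f 14 20 16
f 18 14 17
f 18 20 14
f 16 20 15
f 19 17 15
f 15 20 19
f 19 18 17
f 20 18 19
f 22 21 24
f 22 24 23
f 24 21 25
f 24 25 23
f 25 21 26
f 25 26 23
f 26 21 27
f 26 27 23
f 27 21 28
f 27 28 23
f 28 21 29
f 28 29 23
f 29 21 30
f 29 30 23
f 30 21 31
f 30 31 23
f 31 21 32
f 31 32 23
f 32 21 33
f 32 33 23
f 33 21 22
f 33 22 23



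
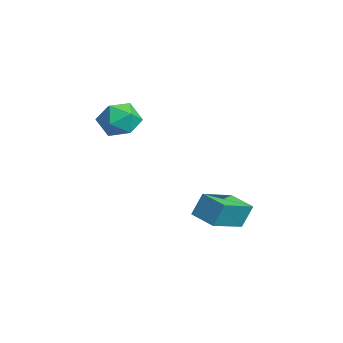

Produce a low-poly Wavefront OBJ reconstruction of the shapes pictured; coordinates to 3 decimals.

v 0.399 -3.326 1.453
v 0.868 -3.384 2.236
v 1.292 -4.336 0.844
v 1.761 -4.394 1.627
v 0.904 -4.711 1.582
v 0.352 -4.087 1.959
v 1.808 -3.633 1.121
v 1.256 -3.009 1.498
v 1.739 -3.574 2.031
v 1.18 -4.24 2.316
v 0.98 -3.48 0.764
v 0.421 -4.146 1.049
v 2.564 -1.547 -3.01
v 2.553 -1.11 -2.023
v 1.719 -0.14 -3.644
v 1.707 0.298 -2.656
v 3.573 -1.038 -3.224
v 3.561 -0.6 -2.236
v 2.727 0.37 -3.857
v 2.716 0.807 -2.87
f 1 12 6
f 1 6 2
f 1 2 8
f 1 8 11
f 1 11 12
f 2 6 10
f 6 12 5
f 12 11 3
f 11 8 7
f 8 2 9
f 4 10 5
f 4 5 3
f 4 3 7
f 4 7 9
f 4 9 10
f 5 10 6
f 3 5 12
f 7 3 11
f 9 7 8
f 10 9 2
f 14 16 13
f 17 14 13
f 13 16 15
f 15 17 13
f 14 20 16
f 18 14 17
f 18 20 14
f 16 20 15
f 19 17 15
f 15 20 19
f 19 18 17
f 20 18 19



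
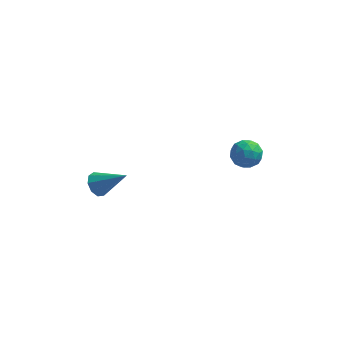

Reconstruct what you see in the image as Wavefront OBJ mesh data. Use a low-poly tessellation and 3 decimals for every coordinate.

v 1.598 -0.091 0.59
v 1.891 -0.438 1.182
v 1.549 -1.142 -0.002
v 1.842 -1.489 0.59
v 1.15 -1.212 0.625
v 1.18 -0.562 0.991
v 2.26 -1.018 0.189
v 2.29 -0.368 0.555
v 2.3 -1.011 0.934
v 1.614 -1.131 1.204
v 1.826 -0.449 -0.024
v 1.14 -0.569 0.246
v 1.749 -0.172 0.938
v 1.691 -1.408 0.242
v 1.284 -1.245 0.262
v 1.457 -1.449 0.61
v 1.331 -0.245 0.826
v 1.503 -0.449 1.174
v 1.068 -0.904 0.846
v 1.937 -1.131 0.006
v 2.109 -1.335 0.354
v 1.983 -0.131 0.57
v 2.156 -0.335 0.918
v 2.372 -0.676 0.334
v 2.162 -0.713 1.141
v 2.133 -1.331 0.792
v 2.378 -1.054 0.557
v 2.396 -0.672 0.772
v 1.758 -0.784 1.299
v 1.73 -1.402 0.951
v 1.323 -1.238 0.971
v 1.341 -0.857 1.186
v 1.999 -1.12 1.153
v 1.71 -0.178 0.229
v 1.682 -0.796 -0.119
v 2.099 -0.723 -0.006
v 2.117 -0.342 0.209
v 1.307 -0.249 0.388
v 1.278 -0.867 0.039
v 1.044 -0.908 0.408
v 1.062 -0.526 0.623
v 1.441 -0.46 0.027
v -4.259 -3.051 -0.134
v -3.943 -3.318 -0.595
v -2.981 -3.209 0.834
v -3.884 -2.899 -0.604
v -4 -2.55 -0.392
v -4.238 -2.435 -0.06
v -4.485 -2.609 0.238
v -4.626 -2.989 0.362
v -4.595 -3.398 0.254
v -4.407 -3.645 -0.035
v -4.149 -3.613 -0.37
f 1 38 17
f 38 12 41
f 17 41 6
f 38 41 17
f 1 17 13
f 17 6 18
f 13 18 2
f 17 18 13
f 1 13 22
f 13 2 23
f 22 23 8
f 13 23 22
f 1 22 34
f 22 8 37
f 34 37 11
f 22 37 34
f 1 34 38
f 34 11 42
f 38 42 12
f 34 42 38
f 2 18 29
f 18 6 32
f 29 32 10
f 18 32 29
f 6 41 19
f 41 12 40
f 19 40 5
f 41 40 19
f 12 42 39
f 42 11 35
f 39 35 3
f 42 35 39
f 11 37 36
f 37 8 24
f 36 24 7
f 37 24 36
f 8 23 28
f 23 2 25
f 28 25 9
f 23 25 28
f 4 30 16
f 30 10 31
f 16 31 5
f 30 31 16
f 4 16 14
f 16 5 15
f 14 15 3
f 16 15 14
f 4 14 21
f 14 3 20
f 21 20 7
f 14 20 21
f 4 21 26
f 21 7 27
f 26 27 9
f 21 27 26
f 4 26 30
f 26 9 33
f 30 33 10
f 26 33 30
f 5 31 19
f 31 10 32
f 19 32 6
f 31 32 19
f 3 15 39
f 15 5 40
f 39 40 12
f 15 40 39
f 7 20 36
f 20 3 35
f 36 35 11
f 20 35 36
f 9 27 28
f 27 7 24
f 28 24 8
f 27 24 28
f 10 33 29
f 33 9 25
f 29 25 2
f 33 25 29
f 44 43 46
f 44 46 45
f 46 43 47
f 46 47 45
f 47 43 48
f 47 48 45
f 48 43 49
f 48 49 45
f 49 43 50
f 49 50 45
f 50 43 51
f 50 51 45
f 51 43 52
f 51 52 45
f 52 43 53
f 52 53 45
f 53 43 44
f 53 44 45



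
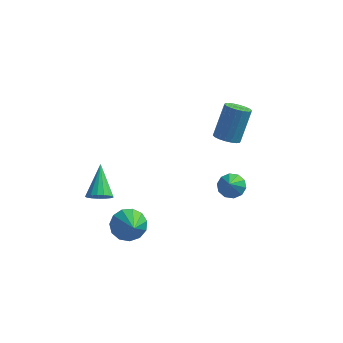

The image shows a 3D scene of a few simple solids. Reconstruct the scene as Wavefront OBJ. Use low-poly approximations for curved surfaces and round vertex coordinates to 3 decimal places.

v -1.607 -2.265 -2.44
v -0.688 -2.168 -2.796
v -0.913 -3.775 -1.06
v -0.733 -1.804 -2.375
v -1.055 -1.587 -1.975
v -1.552 -1.585 -1.722
v -2.067 -1.798 -1.697
v -2.436 -2.16 -1.908
v -2.541 -2.555 -2.288
v -2.35 -2.858 -2.715
v -1.923 -2.972 -3.056
v -1.396 -2.862 -3.2
v -0.935 -2.562 -3.103
v 2.413 3.06 0.793
v 2.774 2.455 1.078
v 3.148 3.515 2.852
v 2.787 4.12 2.567
v 3.022 2.625 0.924
v 3.396 3.685 2.698
v 3.15 2.881 0.744
v 3.524 3.941 2.518
v 3.132 3.173 0.574
v 3.506 4.233 2.348
v 2.971 3.442 0.447
v 3.345 4.502 2.221
v 2.7 3.636 0.389
v 3.074 4.696 2.162
v 2.372 3.715 0.41
v 2.746 4.775 2.184
v 2.052 3.665 0.508
v 2.426 4.725 2.282
v 1.804 3.495 0.662
v 2.178 4.555 2.436
v 1.676 3.239 0.842
v 2.05 4.299 2.616
v 1.694 2.947 1.012
v 2.068 4.007 2.786
v 1.855 2.678 1.139
v 2.229 3.738 2.913
v 2.126 2.484 1.198
v 2.5 3.544 2.971
v 2.454 2.405 1.176
v 2.828 3.465 2.95
v 3.882 -3.006 2.834
v 4.472 -3.316 2.536
v 3.938 -3.914 3.886
v 4.612 -2.987 2.812
v 4.472 -2.666 3.097
v 4.108 -2.475 3.281
v 3.657 -2.487 3.295
v 3.292 -2.697 3.133
v 3.153 -3.025 2.857
v 3.292 -3.346 2.572
v 3.657 -3.538 2.388
v 4.107 -3.526 2.374
v -3.318 -1.547 -1.124
v -2.638 -1.293 -1.266
v -3.662 0.047 0.084
v -2.838 -1.145 -1.518
v -3.148 -1.089 -1.68
v -3.497 -1.138 -1.715
v -3.805 -1.281 -1.614
v -4.001 -1.485 -1.401
v -4.041 -1.703 -1.125
v -3.915 -1.885 -0.848
v -3.653 -1.99 -0.635
v -3.313 -1.994 -0.534
v -2.975 -1.895 -0.568
v -2.715 -1.716 -0.73
v -2.593 -1.499 -0.982
f 2 1 4
f 2 4 3
f 4 1 5
f 4 5 3
f 5 1 6
f 5 6 3
f 6 1 7
f 6 7 3
f 7 1 8
f 7 8 3
f 8 1 9
f 8 9 3
f 9 1 10
f 9 10 3
f 10 1 11
f 10 11 3
f 11 1 12
f 11 12 3
f 12 1 13
f 12 13 3
f 13 1 2
f 13 2 3
f 15 14 18
f 15 18 16
f 16 18 19
f 16 19 17
f 18 14 20
f 18 20 19
f 19 20 21
f 19 21 17
f 20 14 22
f 20 22 21
f 21 22 23
f 21 23 17
f 22 14 24
f 22 24 23
f 23 24 25
f 23 25 17
f 24 14 26
f 24 26 25
f 25 26 27
f 25 27 17
f 26 14 28
f 26 28 27
f 27 28 29
f 27 29 17
f 28 14 30
f 28 30 29
f 29 30 31
f 29 31 17
f 30 14 32
f 30 32 31
f 31 32 33
f 31 33 17
f 32 14 34
f 32 34 33
f 33 34 35
f 33 35 17
f 34 14 36
f 34 36 35
f 35 36 37
f 35 37 17
f 36 14 38
f 36 38 37
f 37 38 39
f 37 39 17
f 38 14 40
f 38 40 39
f 39 40 41
f 39 41 17
f 40 14 42
f 40 42 41
f 41 42 43
f 41 43 17
f 42 14 15
f 42 15 43
f 43 15 16
f 43 16 17
f 45 44 47
f 45 47 46
f 47 44 48
f 47 48 46
f 48 44 49
f 48 49 46
f 49 44 50
f 49 50 46
f 50 44 51
f 50 51 46
f 51 44 52
f 51 52 46
f 52 44 53
f 52 53 46
f 53 44 54
f 53 54 46
f 54 44 55
f 54 55 46
f 55 44 45
f 55 45 46
f 57 56 59
f 57 59 58
f 59 56 60
f 59 60 58
f 60 56 61
f 60 61 58
f 61 56 62
f 61 62 58
f 62 56 63
f 62 63 58
f 63 56 64
f 63 64 58
f 64 56 65
f 64 65 58
f 65 56 66
f 65 66 58
f 66 56 67
f 66 67 58
f 67 56 68
f 67 68 58
f 68 56 69
f 68 69 58
f 69 56 70
f 69 70 58
f 70 56 57
f 70 57 58



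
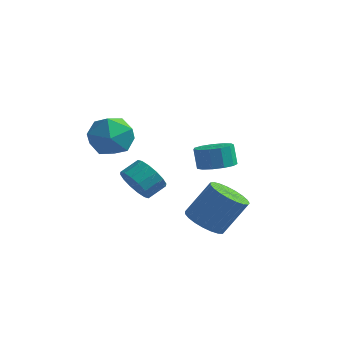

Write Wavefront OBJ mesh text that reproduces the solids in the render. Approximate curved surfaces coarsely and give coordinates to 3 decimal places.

v -1.179 -1.251 4.58
v -0.292 -2.006 4.506
v -2.168 -2.294 3.354
v -1.281 -3.049 3.28
v -1.899 -2.969 4.267
v -1.288 -2.325 5.025
v -1.172 -1.975 2.835
v -0.561 -1.331 3.593
v -0.288 -2.454 3.428
v -0.737 -3.068 4.313
v -1.723 -1.232 3.547
v -2.172 -1.846 4.432
v -1.76 0.83 -0.598
v -1.093 0.867 -1.275
v -0.654 1.668 -0.798
v -1.32 1.63 -0.122
v -1.454 1.161 -1.435
v -1.015 1.961 -0.958
v -1.896 1.365 -1.371
v -1.457 2.166 -0.894
v -2.302 1.427 -1.1
v -1.863 2.227 -0.623
v -2.563 1.328 -0.695
v -2.124 2.128 -0.218
v -2.608 1.096 -0.264
v -2.169 1.896 0.213
v -2.426 0.792 0.078
v -1.987 1.593 0.555
v -2.065 0.499 0.238
v -1.626 1.299 0.715
v -1.623 0.294 0.174
v -1.184 1.095 0.651
v -1.217 0.233 -0.097
v -0.778 1.033 0.38
v -0.956 0.332 -0.502
v -0.517 1.132 -0.025
v -0.911 0.564 -0.933
v -0.472 1.364 -0.456
v 2.754 -1.444 -0.559
v 3.534 -1.171 -1.086
v 4.326 -0.424 0.471
v 3.546 -0.696 0.999
v 3.292 -0.845 -1.119
v 4.083 -0.098 0.438
v 2.956 -0.623 -1.055
v 3.748 0.124 0.502
v 2.586 -0.542 -0.905
v 3.377 0.205 0.652
v 2.244 -0.618 -0.696
v 3.036 0.129 0.862
v 1.991 -0.836 -0.462
v 2.783 -0.089 1.095
v 1.87 -1.159 -0.246
v 2.662 -0.412 1.312
v 1.902 -1.531 -0.083
v 2.693 -0.784 1.474
v 2.081 -1.889 -0.003
v 2.872 -1.141 1.554
v 2.376 -2.169 -0.019
v 3.168 -1.422 1.539
v 2.737 -2.324 -0.128
v 3.529 -1.576 1.43
v 3.101 -2.326 -0.311
v 3.893 -1.579 1.246
v 3.405 -2.176 -0.538
v 4.196 -1.429 1.019
v 3.596 -1.9 -0.768
v 4.388 -1.153 0.789
v 3.642 -1.544 -0.962
v 4.433 -0.797 0.596
v 3.577 -2.009 3.266
v 4.05 -1.327 3.246
v 3.775 -1.109 4.194
v 3.303 -1.791 4.214
v 3.626 -1.198 3.094
v 3.352 -0.981 4.042
v 3.187 -1.327 2.997
v 2.913 -1.11 3.945
v 2.872 -1.672 2.985
v 2.598 -1.455 3.933
v 2.781 -2.125 3.063
v 2.507 -1.907 4.01
v 2.942 -2.54 3.205
v 2.668 -2.322 4.152
v 3.305 -2.787 3.366
v 3.031 -2.569 4.314
v 3.754 -2.786 3.496
v 3.48 -2.569 4.444
v 4.147 -2.539 3.553
v 3.873 -2.322 4.501
v 4.359 -2.124 3.519
v 4.085 -1.906 4.466
v 4.323 -1.672 3.405
v 4.049 -1.454 4.352
f 1 12 6
f 1 6 2
f 1 2 8
f 1 8 11
f 1 11 12
f 2 6 10
f 6 12 5
f 12 11 3
f 11 8 7
f 8 2 9
f 4 10 5
f 4 5 3
f 4 3 7
f 4 7 9
f 4 9 10
f 5 10 6
f 3 5 12
f 7 3 11
f 9 7 8
f 10 9 2
f 14 13 17
f 14 17 15
f 15 17 18
f 15 18 16
f 17 13 19
f 17 19 18
f 18 19 20
f 18 20 16
f 19 13 21
f 19 21 20
f 20 21 22
f 20 22 16
f 21 13 23
f 21 23 22
f 22 23 24
f 22 24 16
f 23 13 25
f 23 25 24
f 24 25 26
f 24 26 16
f 25 13 27
f 25 27 26
f 26 27 28
f 26 28 16
f 27 13 29
f 27 29 28
f 28 29 30
f 28 30 16
f 29 13 31
f 29 31 30
f 30 31 32
f 30 32 16
f 31 13 33
f 31 33 32
f 32 33 34
f 32 34 16
f 33 13 35
f 33 35 34
f 34 35 36
f 34 36 16
f 35 13 37
f 35 37 36
f 36 37 38
f 36 38 16
f 37 13 14
f 37 14 38
f 38 14 15
f 38 15 16
f 40 39 43
f 40 43 41
f 41 43 44
f 41 44 42
f 43 39 45
f 43 45 44
f 44 45 46
f 44 46 42
f 45 39 47
f 45 47 46
f 46 47 48
f 46 48 42
f 47 39 49
f 47 49 48
f 48 49 50
f 48 50 42
f 49 39 51
f 49 51 50
f 50 51 52
f 50 52 42
f 51 39 53
f 51 53 52
f 52 53 54
f 52 54 42
f 53 39 55
f 53 55 54
f 54 55 56
f 54 56 42
f 55 39 57
f 55 57 56
f 56 57 58
f 56 58 42
f 57 39 59
f 57 59 58
f 58 59 60
f 58 60 42
f 59 39 61
f 59 61 60
f 60 61 62
f 60 62 42
f 61 39 63
f 61 63 62
f 62 63 64
f 62 64 42
f 63 39 65
f 63 65 64
f 64 65 66
f 64 66 42
f 65 39 67
f 65 67 66
f 66 67 68
f 66 68 42
f 67 39 69
f 67 69 68
f 68 69 70
f 68 70 42
f 69 39 40
f 69 40 70
f 70 40 41
f 70 41 42
f 72 71 75
f 72 75 73
f 73 75 76
f 73 76 74
f 75 71 77
f 75 77 76
f 76 77 78
f 76 78 74
f 77 71 79
f 77 79 78
f 78 79 80
f 78 80 74
f 79 71 81
f 79 81 80
f 80 81 82
f 80 82 74
f 81 71 83
f 81 83 82
f 82 83 84
f 82 84 74
f 83 71 85
f 83 85 84
f 84 85 86
f 84 86 74
f 85 71 87
f 85 87 86
f 86 87 88
f 86 88 74
f 87 71 89
f 87 89 88
f 88 89 90
f 88 90 74
f 89 71 91
f 89 91 90
f 90 91 92
f 90 92 74
f 91 71 93
f 91 93 92
f 92 93 94
f 92 94 74
f 93 71 72
f 93 72 94
f 94 72 73
f 94 73 74



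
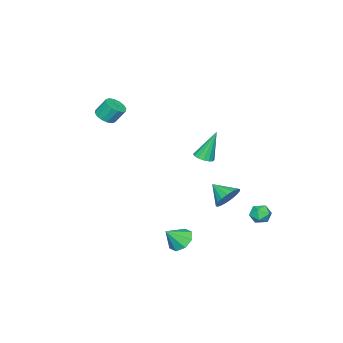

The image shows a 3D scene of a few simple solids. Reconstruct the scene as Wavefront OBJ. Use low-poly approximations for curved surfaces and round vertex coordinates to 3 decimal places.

v 1.06 1.885 -3.94
v 1.719 2.031 -4.423
v 1.82 1.435 -3.04
v 1.574 2.526 -4.053
v 1.128 2.646 -3.617
v 0.643 2.32 -3.369
v 0.402 1.739 -3.456
v 0.546 1.243 -3.826
v 0.992 1.123 -4.262
v 1.477 1.449 -4.51
v -0.195 -3.873 3.267
v 0.43 -3.953 3.493
v 0.181 -3.408 4.379
v -0.445 -3.327 4.153
v 0.438 -3.657 3.313
v 0.188 -3.112 4.199
v 0.275 -3.419 3.12
v 0.025 -2.873 4.006
v -0.013 -3.302 2.967
v -0.263 -2.757 3.853
v -0.35 -3.338 2.894
v -0.6 -2.793 3.78
v -0.646 -3.518 2.921
v -0.896 -2.972 3.807
v -0.821 -3.792 3.041
v -1.07 -3.247 3.927
v -0.828 -4.088 3.221
v -1.078 -3.543 4.107
v -0.665 -4.327 3.414
v -0.915 -3.781 4.3
v -0.377 -4.443 3.567
v -0.627 -3.898 4.453
v -0.04 -4.407 3.64
v -0.29 -3.862 4.526
v 0.256 -4.228 3.613
v 0.006 -3.682 4.499
v -4.308 4.257 -3.677
v -3.752 4.336 -4.085
v -3.828 3.364 -3.195
v -3.272 3.443 -3.603
v -3.406 3.908 -3.106
v -3.703 4.46 -3.404
v -3.877 3.24 -3.876
v -4.174 3.792 -4.174
v -3.486 3.707 -4.208
v -3.195 4.12 -3.733
v -4.385 3.58 -3.547
v -4.094 3.993 -3.072
v -2.746 0.828 0.373
v -2.434 1.35 0.334
v -3.294 1.292 2.207
v -2.723 1.42 0.23
v -3.019 1.331 0.164
v -3.242 1.108 0.154
v -3.331 0.809 0.203
v -3.264 0.515 0.297
v -3.058 0.305 0.412
v -2.769 0.235 0.516
v -2.473 0.324 0.582
v -2.25 0.548 0.592
v -2.161 0.847 0.543
v -2.228 1.14 0.449
v -3.497 1.948 -2.828
v -2.752 1.636 -3.203
v -3.623 0.832 -2.152
v -2.615 1.834 -2.851
v -2.679 2.057 -2.494
v -2.931 2.255 -2.214
v -3.312 2.383 -2.074
v -3.736 2.411 -2.107
v -4.105 2.333 -2.305
v -4.335 2.167 -2.622
v -4.373 1.95 -2.987
v -4.21 1.733 -3.316
v -3.884 1.565 -3.532
v -3.469 1.485 -3.587
v -3.061 1.51 -3.468
f 2 1 4
f 2 4 3
f 4 1 5
f 4 5 3
f 5 1 6
f 5 6 3
f 6 1 7
f 6 7 3
f 7 1 8
f 7 8 3
f 8 1 9
f 8 9 3
f 9 1 10
f 9 10 3
f 10 1 2
f 10 2 3
f 12 11 15
f 12 15 13
f 13 15 16
f 13 16 14
f 15 11 17
f 15 17 16
f 16 17 18
f 16 18 14
f 17 11 19
f 17 19 18
f 18 19 20
f 18 20 14
f 19 11 21
f 19 21 20
f 20 21 22
f 20 22 14
f 21 11 23
f 21 23 22
f 22 23 24
f 22 24 14
f 23 11 25
f 23 25 24
f 24 25 26
f 24 26 14
f 25 11 27
f 25 27 26
f 26 27 28
f 26 28 14
f 27 11 29
f 27 29 28
f 28 29 30
f 28 30 14
f 29 11 31
f 29 31 30
f 30 31 32
f 30 32 14
f 31 11 33
f 31 33 32
f 32 33 34
f 32 34 14
f 33 11 35
f 33 35 34
f 34 35 36
f 34 36 14
f 35 11 12
f 35 12 36
f 36 12 13
f 36 13 14
f 37 48 42
f 37 42 38
f 37 38 44
f 37 44 47
f 37 47 48
f 38 42 46
f 42 48 41
f 48 47 39
f 47 44 43
f 44 38 45
f 40 46 41
f 40 41 39
f 40 39 43
f 40 43 45
f 40 45 46
f 41 46 42
f 39 41 48
f 43 39 47
f 45 43 44
f 46 45 38
f 50 49 52
f 50 52 51
f 52 49 53
f 52 53 51
f 53 49 54
f 53 54 51
f 54 49 55
f 54 55 51
f 55 49 56
f 55 56 51
f 56 49 57
f 56 57 51
f 57 49 58
f 57 58 51
f 58 49 59
f 58 59 51
f 59 49 60
f 59 60 51
f 60 49 61
f 60 61 51
f 61 49 62
f 61 62 51
f 62 49 50
f 62 50 51
f 64 63 66
f 64 66 65
f 66 63 67
f 66 67 65
f 67 63 68
f 67 68 65
f 68 63 69
f 68 69 65
f 69 63 70
f 69 70 65
f 70 63 71
f 70 71 65
f 71 63 72
f 71 72 65
f 72 63 73
f 72 73 65
f 73 63 74
f 73 74 65
f 74 63 75
f 74 75 65
f 75 63 76
f 75 76 65
f 76 63 77
f 76 77 65
f 77 63 64
f 77 64 65



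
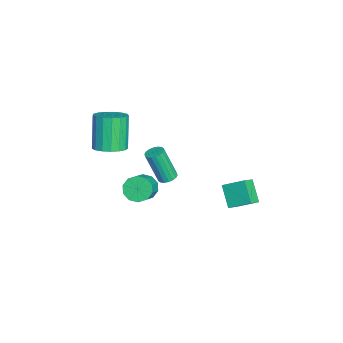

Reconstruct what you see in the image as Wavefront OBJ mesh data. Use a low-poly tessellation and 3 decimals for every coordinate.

v -0.84 -1.405 -0.884
v -0.413 -0.926 -1.308
v 0.688 -1.175 -0.48
v 0.26 -1.655 -0.056
v -0.617 -0.673 -0.961
v 0.484 -0.922 -0.132
v -0.907 -0.7 -0.584
v 0.194 -0.949 0.244
v -1.171 -0.996 -0.322
v -0.07 -1.245 0.506
v -1.309 -1.449 -0.275
v -0.208 -1.698 0.554
v -1.268 -1.885 -0.46
v -0.167 -2.134 0.368
v -1.064 -2.138 -0.808
v 0.037 -2.387 0.021
v -0.774 -2.111 -1.184
v 0.327 -2.36 -0.356
v -0.51 -1.815 -1.446
v 0.591 -2.064 -0.618
v -0.372 -1.362 -1.494
v 0.729 -1.611 -0.665
v -2.008 -3.101 1.161
v -1.26 -3.424 1.545
v -2.185 -3.401 3.363
v -2.932 -3.079 2.979
v -1.21 -2.996 1.565
v -2.135 -2.973 3.383
v -1.343 -2.593 1.492
v -2.268 -2.57 3.311
v -1.628 -2.306 1.344
v -2.553 -2.283 3.162
v -2 -2.201 1.153
v -2.925 -2.179 2.972
v -2.374 -2.303 0.965
v -3.299 -2.28 2.783
v -2.664 -2.587 0.821
v -3.588 -2.565 2.639
v -2.803 -2.99 0.755
v -3.728 -2.967 2.573
v -2.76 -3.417 0.782
v -3.685 -3.395 2.6
v -2.545 -3.773 0.896
v -3.47 -3.75 2.714
v -2.207 -3.974 1.07
v -3.132 -3.952 2.889
v -1.823 -3.976 1.266
v -2.748 -3.953 3.084
v -1.481 -3.777 1.437
v -2.406 -3.754 3.255
v -2.807 2.92 -2.318
v -2.179 2.493 -1.854
v -2.528 4.036 -1.67
v -1.9 3.609 -1.205
v -1.86 3.251 -3.295
v -1.232 2.824 -2.83
v -1.581 4.367 -2.646
v -0.953 3.94 -2.182
v -3.302 -0.258 -2.234
v -2.791 -0.4 -2.232
v -2.988 -1.085 -0.385
v -3.498 -0.942 -0.386
v -2.784 -0.179 -2.15
v -2.981 -0.864 -0.302
v -2.88 0.026 -2.084
v -3.077 -0.659 -0.236
v -3.059 0.175 -2.047
v -3.256 -0.509 -0.2
v -3.286 0.239 -2.048
v -3.483 -0.446 -0.201
v -3.517 0.204 -2.086
v -3.713 -0.481 -0.238
v -3.704 0.077 -2.152
v -3.901 -0.607 -0.305
v -3.812 -0.115 -2.235
v -4.009 -0.8 -0.388
v -3.819 -0.336 -2.318
v -4.016 -1.021 -0.47
v -3.723 -0.541 -2.384
v -3.92 -1.226 -0.536
v -3.544 -0.691 -2.42
v -3.741 -1.375 -0.573
v -3.317 -0.754 -2.419
v -3.514 -1.439 -0.572
v -3.087 -0.719 -2.382
v -3.283 -1.404 -0.534
v -2.899 -0.593 -2.315
v -3.096 -1.277 -0.468
f 2 1 5
f 2 5 3
f 3 5 6
f 3 6 4
f 5 1 7
f 5 7 6
f 6 7 8
f 6 8 4
f 7 1 9
f 7 9 8
f 8 9 10
f 8 10 4
f 9 1 11
f 9 11 10
f 10 11 12
f 10 12 4
f 11 1 13
f 11 13 12
f 12 13 14
f 12 14 4
f 13 1 15
f 13 15 14
f 14 15 16
f 14 16 4
f 15 1 17
f 15 17 16
f 16 17 18
f 16 18 4
f 17 1 19
f 17 19 18
f 18 19 20
f 18 20 4
f 19 1 21
f 19 21 20
f 20 21 22
f 20 22 4
f 21 1 2
f 21 2 22
f 22 2 3
f 22 3 4
f 24 23 27
f 24 27 25
f 25 27 28
f 25 28 26
f 27 23 29
f 27 29 28
f 28 29 30
f 28 30 26
f 29 23 31
f 29 31 30
f 30 31 32
f 30 32 26
f 31 23 33
f 31 33 32
f 32 33 34
f 32 34 26
f 33 23 35
f 33 35 34
f 34 35 36
f 34 36 26
f 35 23 37
f 35 37 36
f 36 37 38
f 36 38 26
f 37 23 39
f 37 39 38
f 38 39 40
f 38 40 26
f 39 23 41
f 39 41 40
f 40 41 42
f 40 42 26
f 41 23 43
f 41 43 42
f 42 43 44
f 42 44 26
f 43 23 45
f 43 45 44
f 44 45 46
f 44 46 26
f 45 23 47
f 45 47 46
f 46 47 48
f 46 48 26
f 47 23 49
f 47 49 48
f 48 49 50
f 48 50 26
f 49 23 24
f 49 24 50
f 50 24 25
f 50 25 26
f 52 54 51
f 55 52 51
f 51 54 53
f 53 55 51
f 52 58 54
f 56 52 55
f 56 58 52
f 54 58 53
f 57 55 53
f 53 58 57
f 57 56 55
f 58 56 57
f 60 59 63
f 60 63 61
f 61 63 64
f 61 64 62
f 63 59 65
f 63 65 64
f 64 65 66
f 64 66 62
f 65 59 67
f 65 67 66
f 66 67 68
f 66 68 62
f 67 59 69
f 67 69 68
f 68 69 70
f 68 70 62
f 69 59 71
f 69 71 70
f 70 71 72
f 70 72 62
f 71 59 73
f 71 73 72
f 72 73 74
f 72 74 62
f 73 59 75
f 73 75 74
f 74 75 76
f 74 76 62
f 75 59 77
f 75 77 76
f 76 77 78
f 76 78 62
f 77 59 79
f 77 79 78
f 78 79 80
f 78 80 62
f 79 59 81
f 79 81 80
f 80 81 82
f 80 82 62
f 81 59 83
f 81 83 82
f 82 83 84
f 82 84 62
f 83 59 85
f 83 85 84
f 84 85 86
f 84 86 62
f 85 59 87
f 85 87 86
f 86 87 88
f 86 88 62
f 87 59 60
f 87 60 88
f 88 60 61
f 88 61 62

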